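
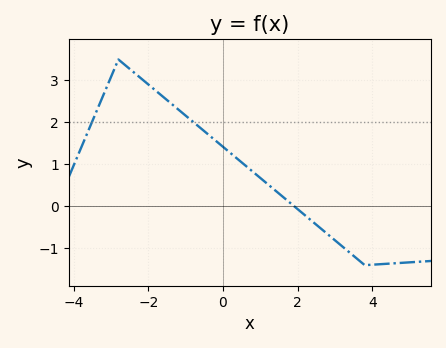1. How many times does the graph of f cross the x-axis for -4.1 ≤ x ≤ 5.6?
1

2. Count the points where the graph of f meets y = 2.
2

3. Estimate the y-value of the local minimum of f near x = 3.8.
-1.4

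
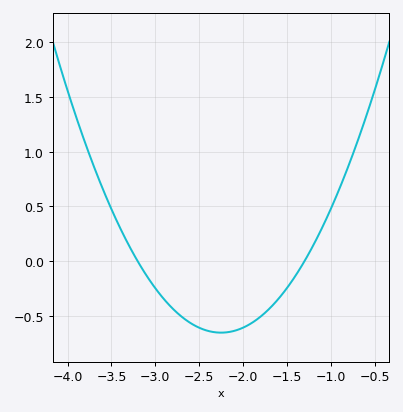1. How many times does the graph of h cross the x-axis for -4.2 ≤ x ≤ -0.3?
2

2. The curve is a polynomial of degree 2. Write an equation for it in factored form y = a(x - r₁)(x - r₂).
y = 0.72(x + 3.2)(x + 1.3)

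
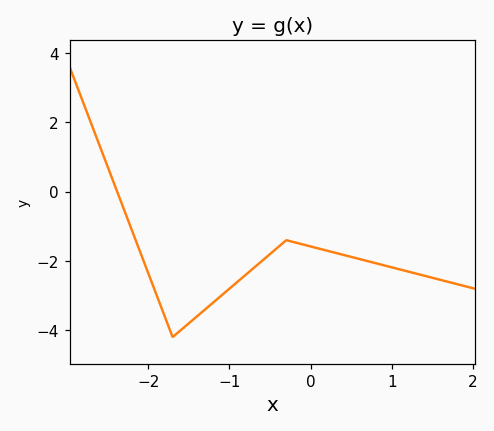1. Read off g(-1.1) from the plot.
-3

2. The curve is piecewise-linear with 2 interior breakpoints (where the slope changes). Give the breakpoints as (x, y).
(-1.7, -4.2); (-0.3, -1.4)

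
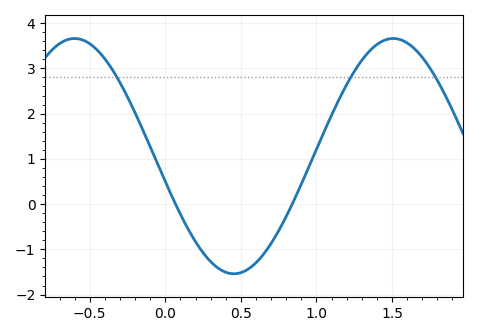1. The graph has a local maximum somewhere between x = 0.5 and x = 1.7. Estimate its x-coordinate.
1.51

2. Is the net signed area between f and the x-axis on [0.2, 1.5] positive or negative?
positive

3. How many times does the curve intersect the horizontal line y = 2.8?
3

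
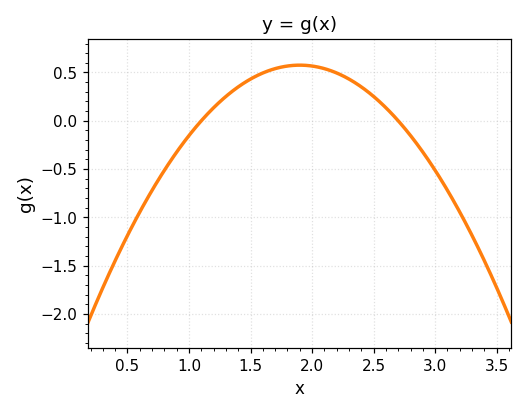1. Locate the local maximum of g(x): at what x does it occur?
1.9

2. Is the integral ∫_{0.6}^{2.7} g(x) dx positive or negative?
positive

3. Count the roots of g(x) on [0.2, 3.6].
2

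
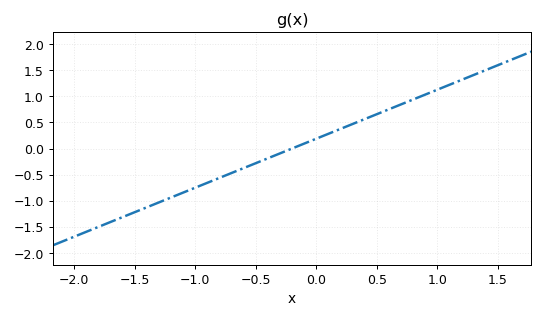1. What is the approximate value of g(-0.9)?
-0.658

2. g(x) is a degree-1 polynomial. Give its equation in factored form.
y = 0.94(x + 0.2)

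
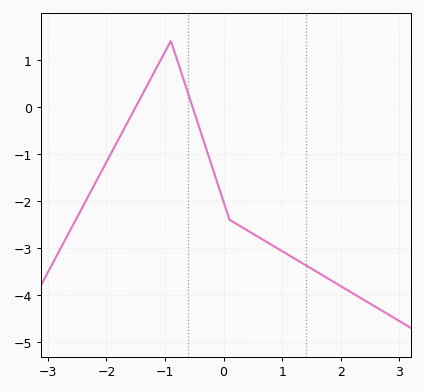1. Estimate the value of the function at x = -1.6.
-0.2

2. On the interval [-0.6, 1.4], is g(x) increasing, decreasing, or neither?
decreasing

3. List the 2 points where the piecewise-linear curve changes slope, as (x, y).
(-0.9, 1.4); (0.1, -2.4)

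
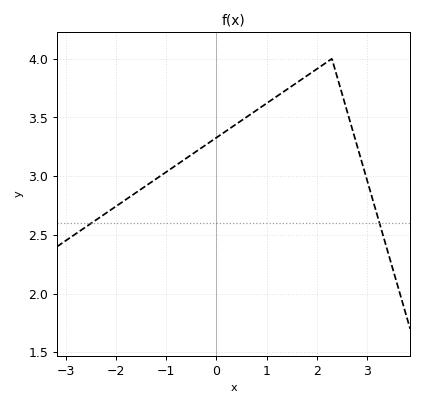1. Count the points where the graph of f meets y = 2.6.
2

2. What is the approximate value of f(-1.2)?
2.98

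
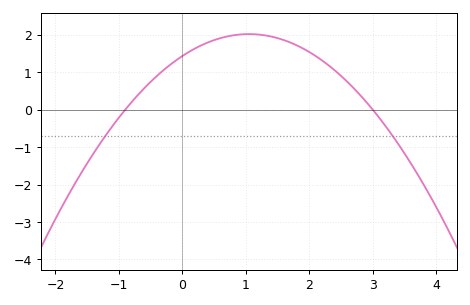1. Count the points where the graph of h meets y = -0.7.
2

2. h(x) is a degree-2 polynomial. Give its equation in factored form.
y = -0.53(x + 0.9)(x - 3)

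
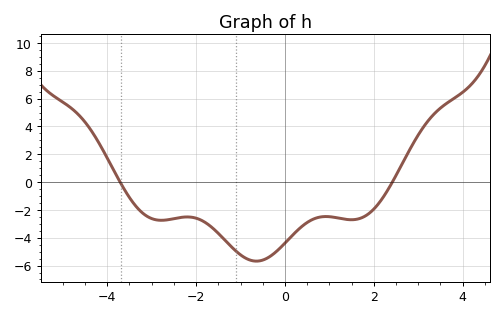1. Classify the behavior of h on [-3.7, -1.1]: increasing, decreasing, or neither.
neither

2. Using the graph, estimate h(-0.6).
-5.68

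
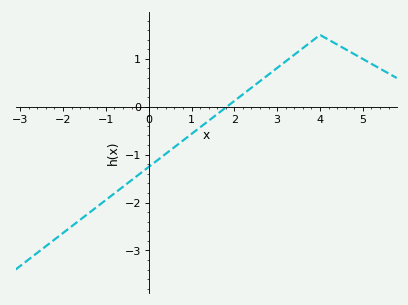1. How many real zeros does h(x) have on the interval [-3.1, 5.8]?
1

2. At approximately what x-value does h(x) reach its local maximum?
4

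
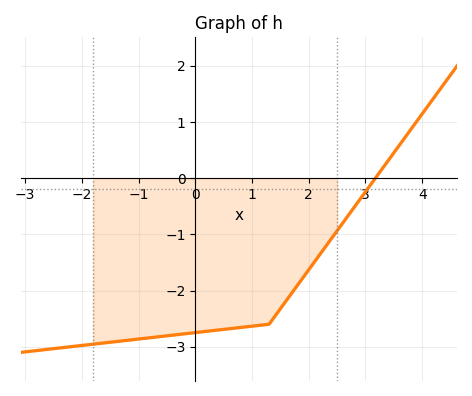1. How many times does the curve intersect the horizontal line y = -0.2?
1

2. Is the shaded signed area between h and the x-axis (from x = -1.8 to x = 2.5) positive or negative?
negative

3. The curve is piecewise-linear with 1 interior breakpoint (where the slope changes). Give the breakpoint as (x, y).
(1.3, -2.6)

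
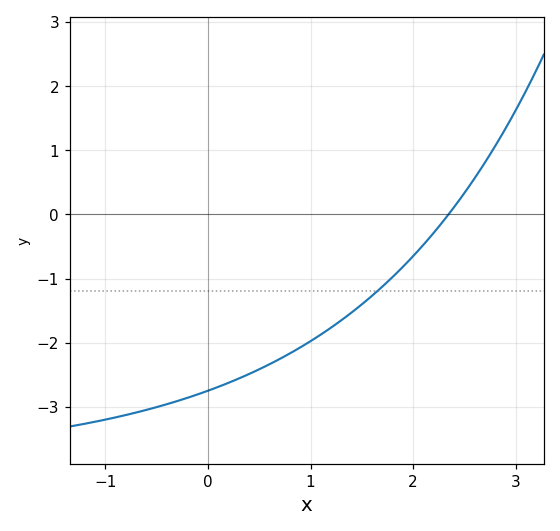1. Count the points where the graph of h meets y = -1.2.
1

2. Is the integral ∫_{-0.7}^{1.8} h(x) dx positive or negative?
negative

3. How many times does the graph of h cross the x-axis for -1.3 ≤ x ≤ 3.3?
1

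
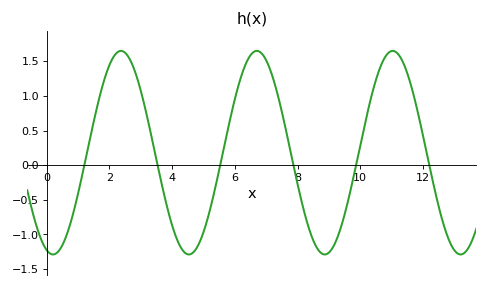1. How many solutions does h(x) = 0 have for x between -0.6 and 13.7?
6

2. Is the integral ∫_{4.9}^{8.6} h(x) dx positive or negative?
positive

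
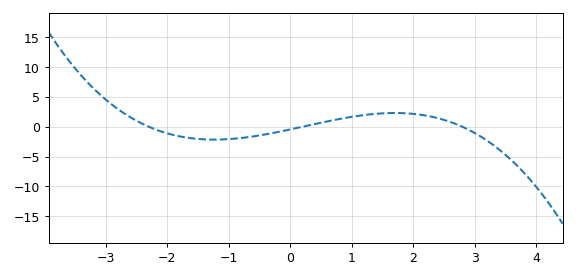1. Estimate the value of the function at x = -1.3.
-2.15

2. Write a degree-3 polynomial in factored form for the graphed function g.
y = -0.35(x + 2.3)(x - 0.2)(x - 2.8)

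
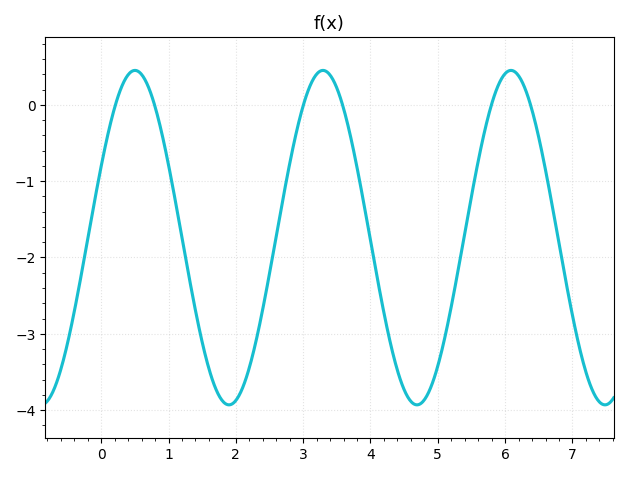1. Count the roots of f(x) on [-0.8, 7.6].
6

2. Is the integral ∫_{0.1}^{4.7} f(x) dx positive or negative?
negative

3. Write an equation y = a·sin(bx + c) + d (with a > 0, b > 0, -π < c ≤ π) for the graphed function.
y = 2.19sin(2.2x + 0.44) - 1.74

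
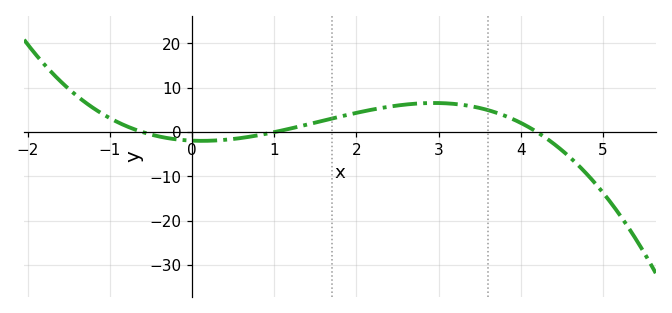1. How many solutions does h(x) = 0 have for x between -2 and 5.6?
3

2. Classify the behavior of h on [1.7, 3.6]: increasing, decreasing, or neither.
neither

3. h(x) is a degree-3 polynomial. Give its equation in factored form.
y = -0.76(x + 0.6)(x - 1)(x - 4.2)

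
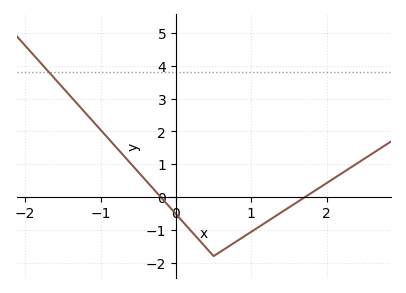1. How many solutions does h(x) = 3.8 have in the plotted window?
1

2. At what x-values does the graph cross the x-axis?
-0.201, 1.71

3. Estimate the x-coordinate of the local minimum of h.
0.5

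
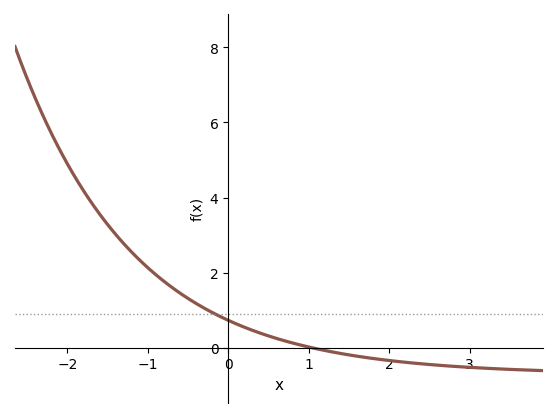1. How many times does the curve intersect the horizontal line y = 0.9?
1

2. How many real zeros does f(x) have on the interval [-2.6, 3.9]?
1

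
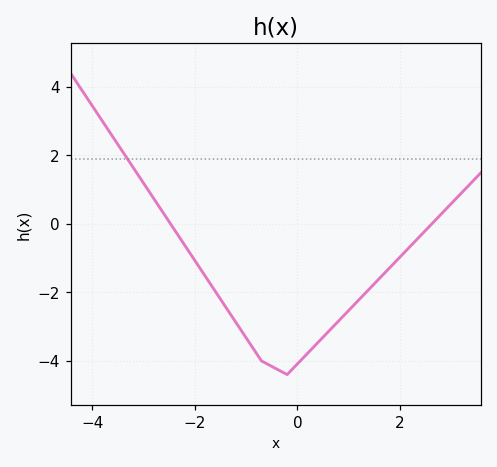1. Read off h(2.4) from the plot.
-0.346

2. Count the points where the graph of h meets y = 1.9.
1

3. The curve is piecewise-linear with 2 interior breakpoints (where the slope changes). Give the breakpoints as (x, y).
(-0.7, -4); (-0.2, -4.4)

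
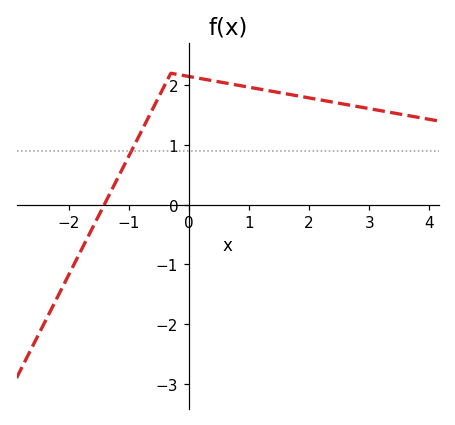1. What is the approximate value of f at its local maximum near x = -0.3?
2.2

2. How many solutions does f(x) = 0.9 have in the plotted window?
1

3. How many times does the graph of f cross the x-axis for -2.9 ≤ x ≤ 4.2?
1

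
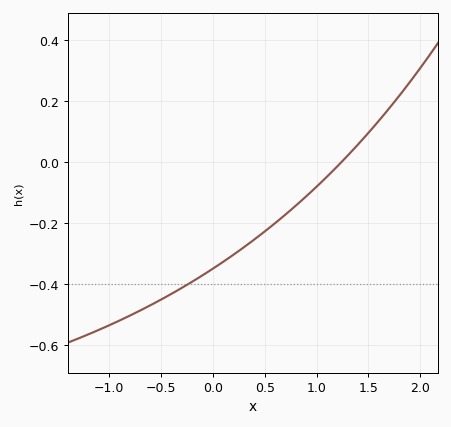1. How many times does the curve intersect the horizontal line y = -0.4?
1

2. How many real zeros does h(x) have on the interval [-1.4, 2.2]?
1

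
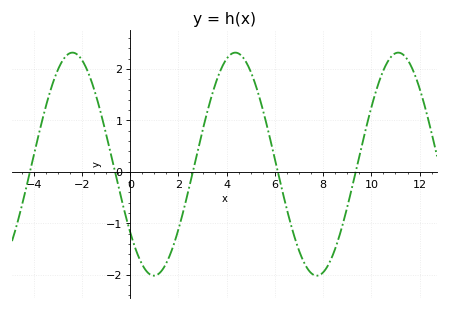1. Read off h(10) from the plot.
1.3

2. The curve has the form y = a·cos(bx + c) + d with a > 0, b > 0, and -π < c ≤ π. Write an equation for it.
y = 2.17cos(0.93x + 2.2) + 0.15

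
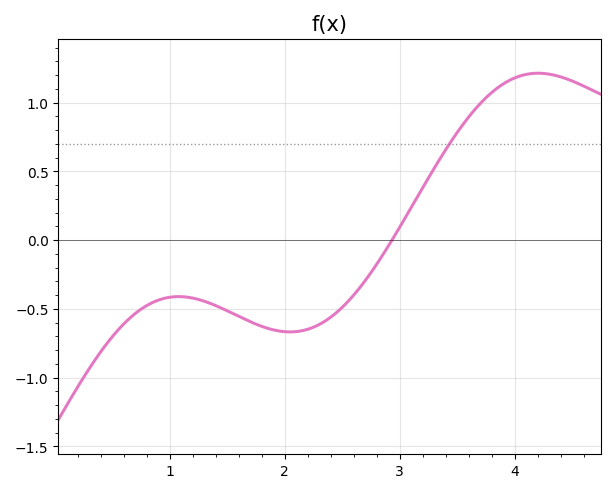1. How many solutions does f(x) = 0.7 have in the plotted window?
1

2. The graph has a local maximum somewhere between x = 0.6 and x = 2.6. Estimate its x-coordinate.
1.1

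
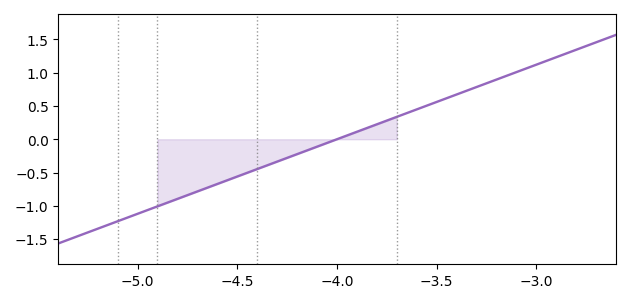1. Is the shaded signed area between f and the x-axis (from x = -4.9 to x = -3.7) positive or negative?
negative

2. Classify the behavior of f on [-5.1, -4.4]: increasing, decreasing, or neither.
increasing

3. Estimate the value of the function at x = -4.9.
-1.01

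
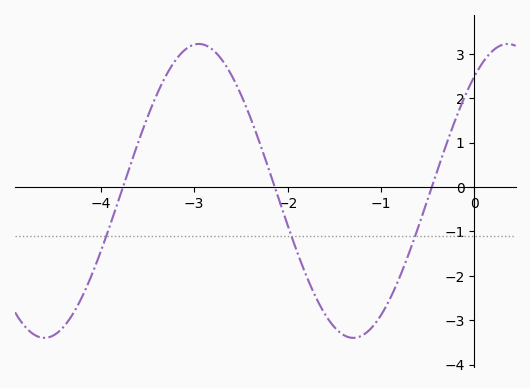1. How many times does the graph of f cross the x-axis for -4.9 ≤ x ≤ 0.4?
3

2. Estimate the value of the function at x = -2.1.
-0.233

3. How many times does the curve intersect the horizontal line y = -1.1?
3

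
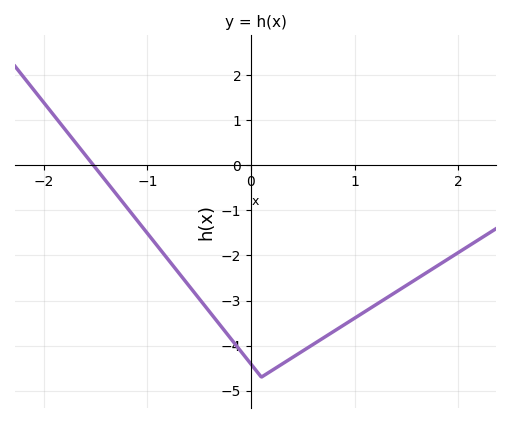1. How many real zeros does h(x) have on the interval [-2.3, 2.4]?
1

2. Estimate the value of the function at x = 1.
-3.39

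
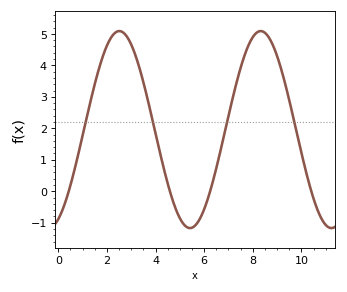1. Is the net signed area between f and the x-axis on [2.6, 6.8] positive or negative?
positive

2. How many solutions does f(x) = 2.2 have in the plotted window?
4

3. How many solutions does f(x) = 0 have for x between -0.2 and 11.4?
4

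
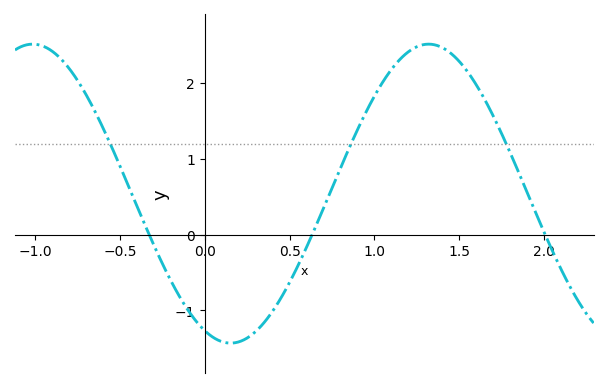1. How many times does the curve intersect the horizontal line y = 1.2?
3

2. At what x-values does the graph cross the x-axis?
-0.35, 0.65, 2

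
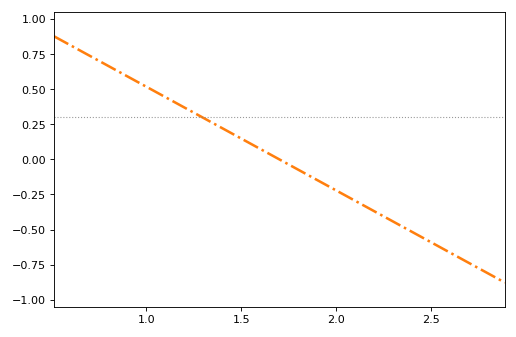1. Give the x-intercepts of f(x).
1.7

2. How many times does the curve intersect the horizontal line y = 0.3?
1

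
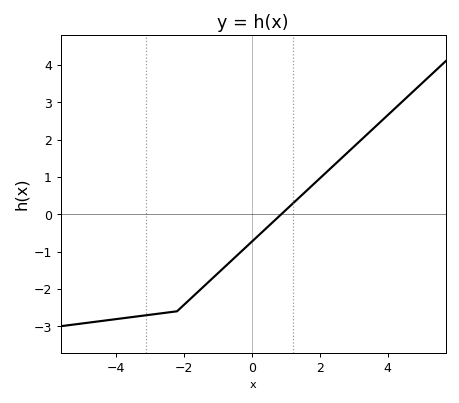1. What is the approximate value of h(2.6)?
1.47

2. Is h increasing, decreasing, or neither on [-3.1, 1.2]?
increasing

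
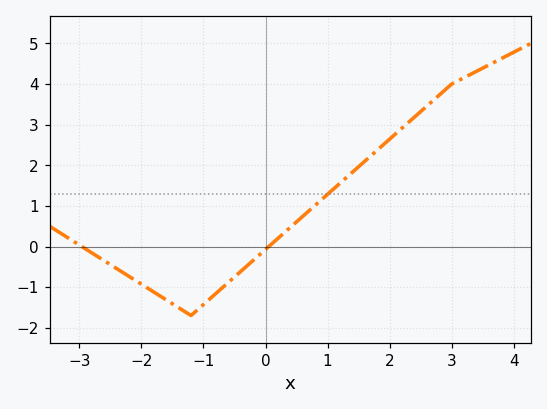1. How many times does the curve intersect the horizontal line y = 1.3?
1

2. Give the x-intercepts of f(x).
-3, 0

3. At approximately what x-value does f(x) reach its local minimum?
-1.2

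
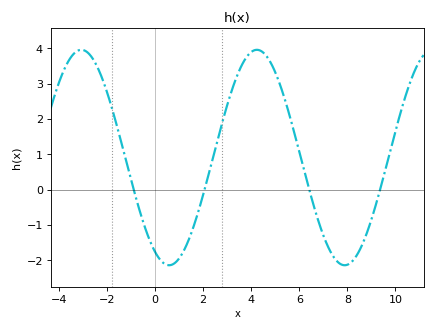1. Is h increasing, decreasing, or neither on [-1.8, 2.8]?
neither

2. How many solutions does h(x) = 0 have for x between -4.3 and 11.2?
4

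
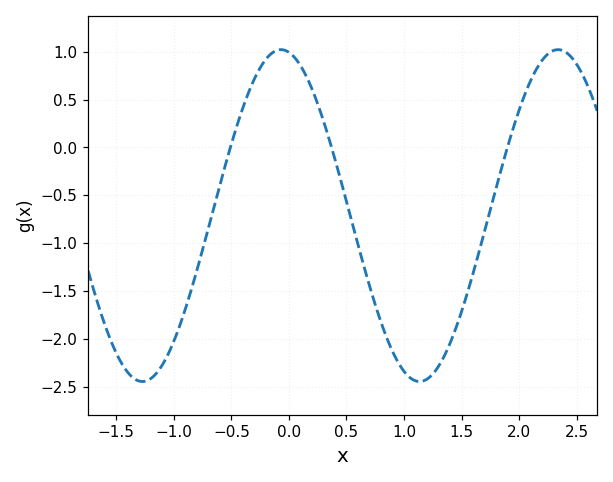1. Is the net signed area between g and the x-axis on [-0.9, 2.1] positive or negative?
negative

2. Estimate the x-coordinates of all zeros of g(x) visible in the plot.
-0.509, 0.371, 1.9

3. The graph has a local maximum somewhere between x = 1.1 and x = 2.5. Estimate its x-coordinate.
2.34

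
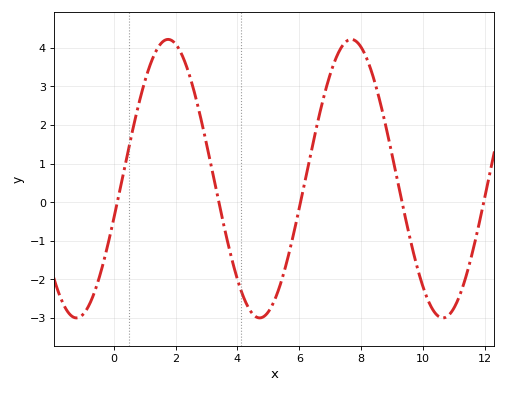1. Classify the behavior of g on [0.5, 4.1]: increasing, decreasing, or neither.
neither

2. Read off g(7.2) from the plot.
3.76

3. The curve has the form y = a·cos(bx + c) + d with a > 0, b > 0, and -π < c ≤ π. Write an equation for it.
y = 3.61cos(1.06x - 1.86) + 0.61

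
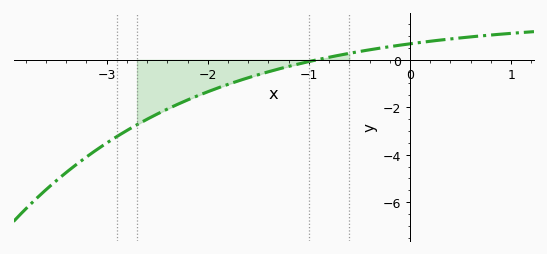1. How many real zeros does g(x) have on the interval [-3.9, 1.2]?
1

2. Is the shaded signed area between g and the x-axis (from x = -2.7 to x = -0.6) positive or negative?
negative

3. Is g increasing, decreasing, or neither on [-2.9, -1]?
increasing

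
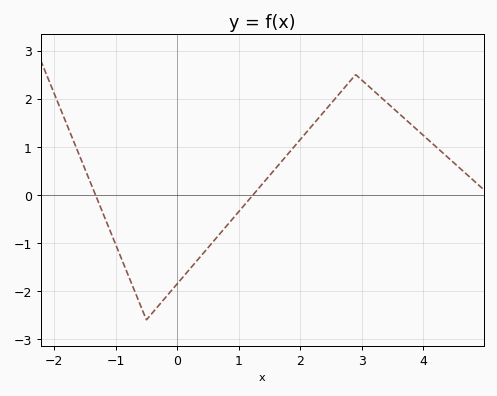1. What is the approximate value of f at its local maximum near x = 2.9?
2.5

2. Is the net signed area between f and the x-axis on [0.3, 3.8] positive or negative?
positive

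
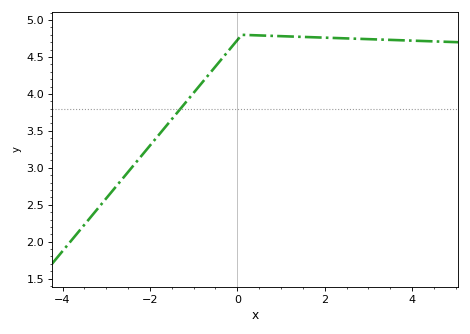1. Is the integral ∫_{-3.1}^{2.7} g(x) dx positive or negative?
positive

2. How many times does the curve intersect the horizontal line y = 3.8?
1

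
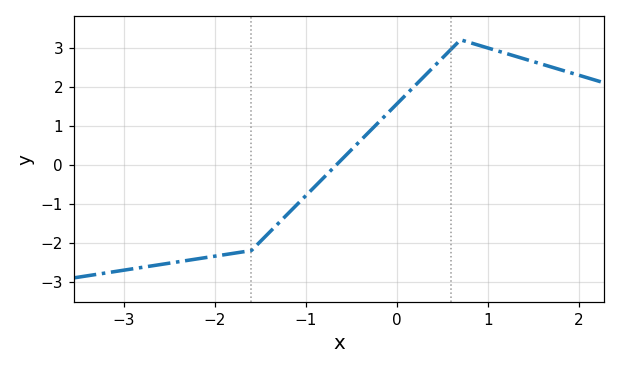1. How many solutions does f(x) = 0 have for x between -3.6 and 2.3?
1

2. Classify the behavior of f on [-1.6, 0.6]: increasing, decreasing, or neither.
increasing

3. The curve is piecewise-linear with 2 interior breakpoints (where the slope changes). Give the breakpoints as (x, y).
(-1.6, -2.2); (0.7, 3.2)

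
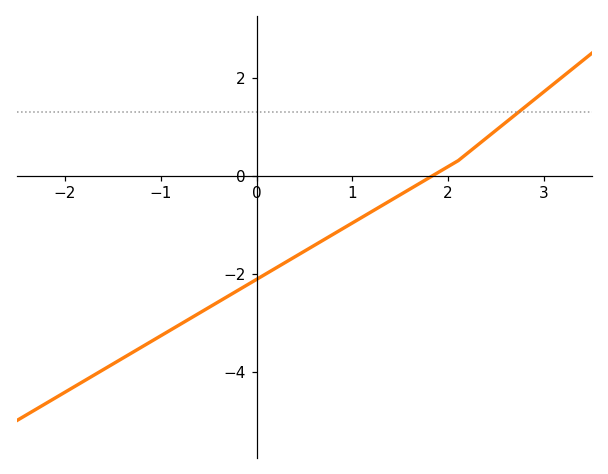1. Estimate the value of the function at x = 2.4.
0.8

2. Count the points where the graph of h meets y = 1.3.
1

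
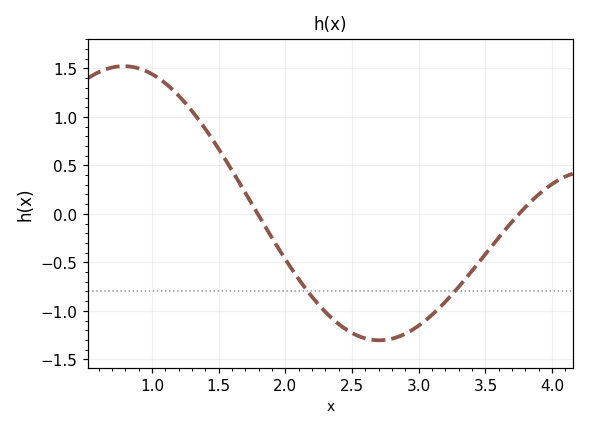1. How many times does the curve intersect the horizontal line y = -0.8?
2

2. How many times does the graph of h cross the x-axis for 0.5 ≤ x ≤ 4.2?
2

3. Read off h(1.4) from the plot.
0.9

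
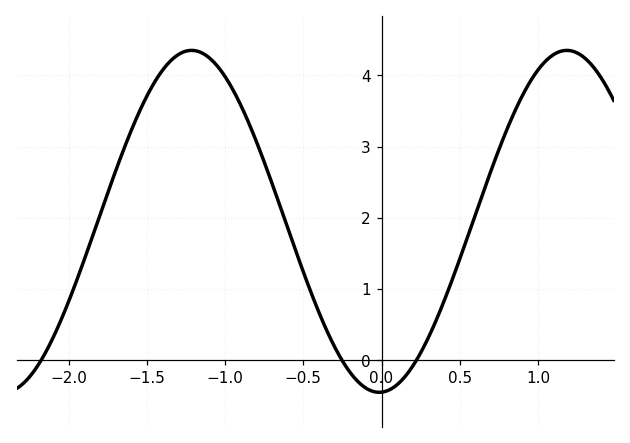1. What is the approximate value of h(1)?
4.08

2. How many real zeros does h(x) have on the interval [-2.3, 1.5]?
3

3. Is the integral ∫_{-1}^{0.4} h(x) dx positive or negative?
positive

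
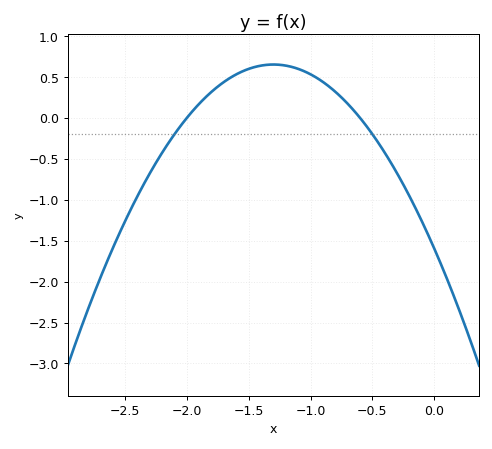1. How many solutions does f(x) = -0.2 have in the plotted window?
2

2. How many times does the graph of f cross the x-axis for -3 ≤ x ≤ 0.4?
2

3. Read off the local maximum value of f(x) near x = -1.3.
0.65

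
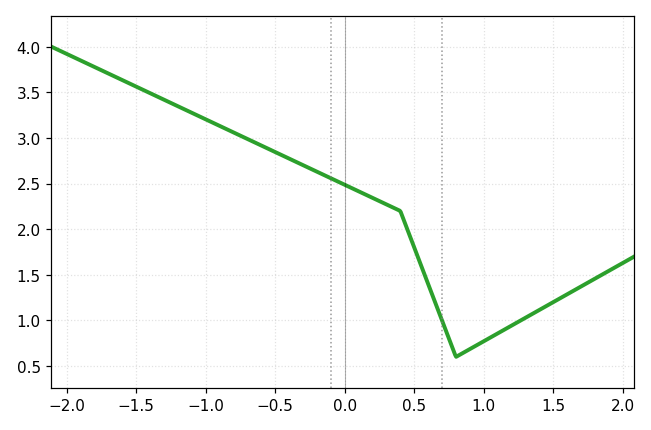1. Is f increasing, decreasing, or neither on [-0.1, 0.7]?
decreasing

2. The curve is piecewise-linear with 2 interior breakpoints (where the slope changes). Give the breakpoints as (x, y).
(0.4, 2.2); (0.8, 0.6)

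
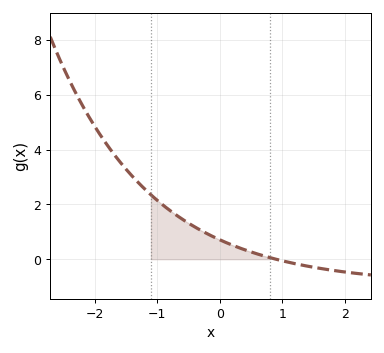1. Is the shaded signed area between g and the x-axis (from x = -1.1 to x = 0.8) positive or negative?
positive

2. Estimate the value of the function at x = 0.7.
0.2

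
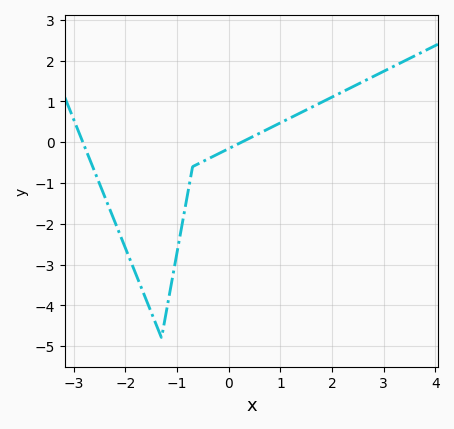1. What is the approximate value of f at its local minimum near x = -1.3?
-4.79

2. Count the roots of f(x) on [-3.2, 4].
2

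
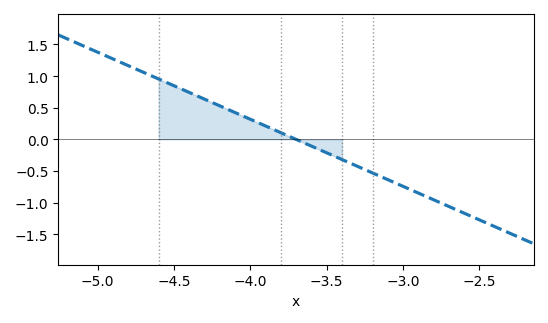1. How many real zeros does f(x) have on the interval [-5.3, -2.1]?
1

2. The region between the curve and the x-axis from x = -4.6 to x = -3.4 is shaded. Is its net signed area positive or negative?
positive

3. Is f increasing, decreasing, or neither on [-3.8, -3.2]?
decreasing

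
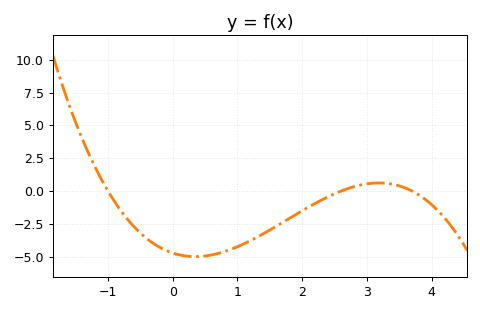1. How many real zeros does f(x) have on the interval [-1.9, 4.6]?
3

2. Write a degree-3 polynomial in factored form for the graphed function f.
y = -0.49(x + 1)(x - 2.6)(x - 3.7)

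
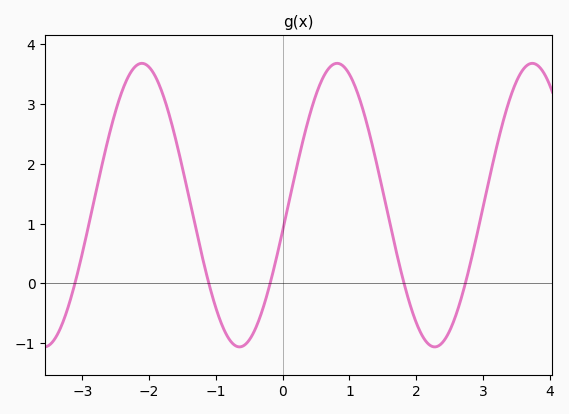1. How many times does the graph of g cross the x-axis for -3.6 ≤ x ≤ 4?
5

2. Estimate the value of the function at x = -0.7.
-1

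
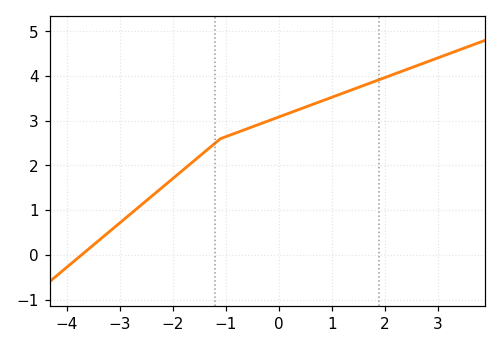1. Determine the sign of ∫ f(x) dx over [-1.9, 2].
positive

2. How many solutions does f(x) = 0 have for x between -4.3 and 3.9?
1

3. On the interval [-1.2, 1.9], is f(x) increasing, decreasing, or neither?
increasing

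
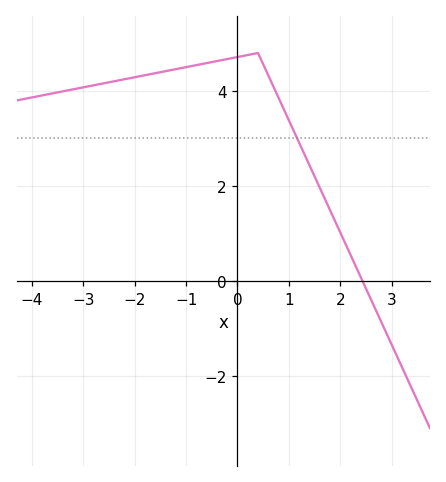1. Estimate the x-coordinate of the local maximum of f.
0.4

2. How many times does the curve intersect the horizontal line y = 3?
1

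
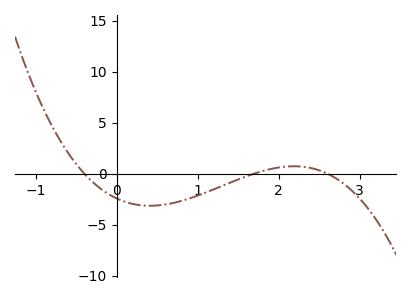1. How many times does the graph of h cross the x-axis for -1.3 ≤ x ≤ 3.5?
3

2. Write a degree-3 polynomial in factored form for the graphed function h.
y = -1.38(x + 0.4)(x - 1.7)(x - 2.6)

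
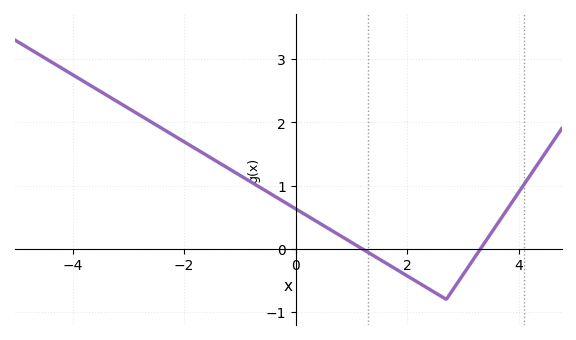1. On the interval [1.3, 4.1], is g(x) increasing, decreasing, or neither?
neither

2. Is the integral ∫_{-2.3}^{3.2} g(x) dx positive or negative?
positive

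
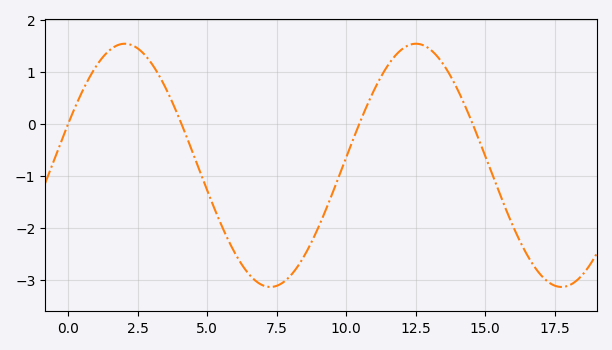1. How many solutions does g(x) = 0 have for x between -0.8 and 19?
4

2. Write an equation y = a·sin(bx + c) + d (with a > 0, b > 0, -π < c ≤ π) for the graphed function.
y = 2.34sin(0.6x + 0.35) - 0.8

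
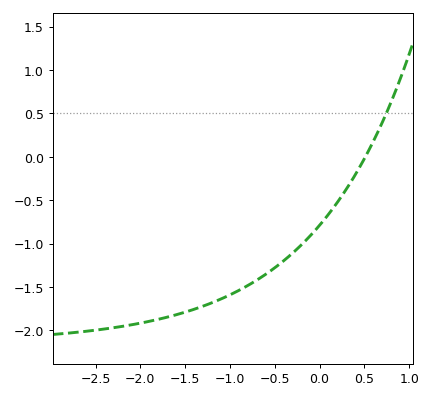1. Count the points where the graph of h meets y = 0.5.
1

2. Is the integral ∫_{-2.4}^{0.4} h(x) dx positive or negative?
negative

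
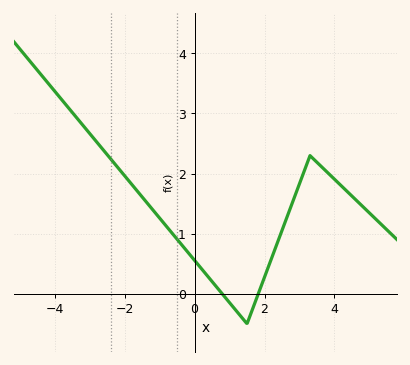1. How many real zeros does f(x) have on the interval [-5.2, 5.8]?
2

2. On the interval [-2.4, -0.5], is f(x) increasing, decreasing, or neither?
decreasing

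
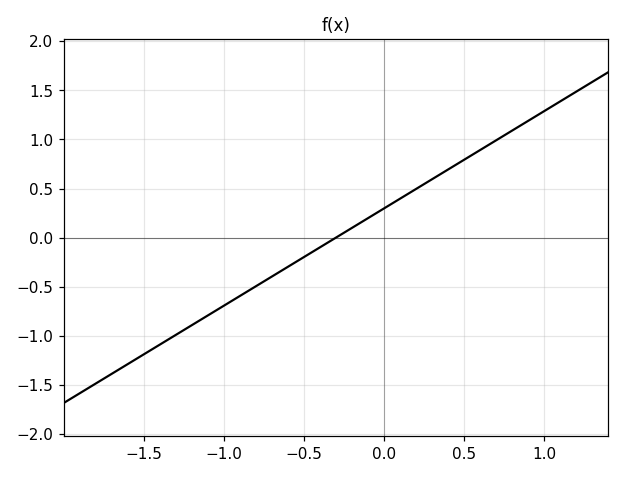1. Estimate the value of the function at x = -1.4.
-1.09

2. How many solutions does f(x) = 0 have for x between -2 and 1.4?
1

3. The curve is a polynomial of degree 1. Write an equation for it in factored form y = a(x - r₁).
y = 0.99(x + 0.3)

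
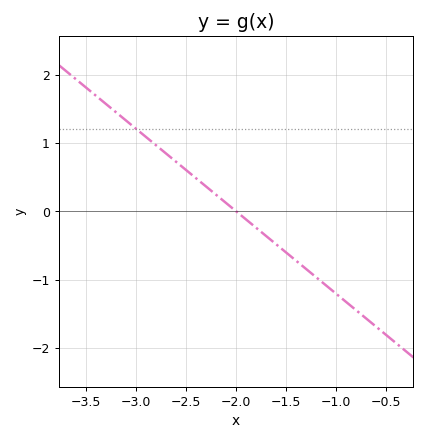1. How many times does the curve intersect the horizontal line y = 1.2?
1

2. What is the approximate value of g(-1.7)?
-0.4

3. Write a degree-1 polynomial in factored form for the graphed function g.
y = -1.21(x + 2)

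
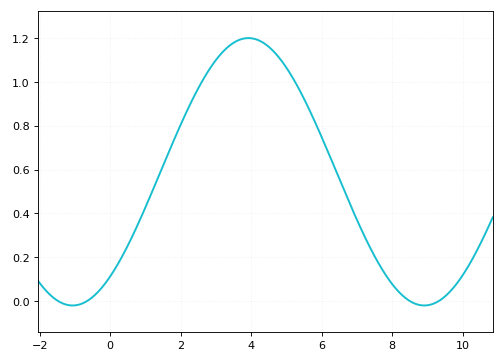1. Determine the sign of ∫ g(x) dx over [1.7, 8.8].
positive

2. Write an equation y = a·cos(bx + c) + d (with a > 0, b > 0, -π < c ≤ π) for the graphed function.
y = 0.61cos(0.63x - 2.5) + 0.59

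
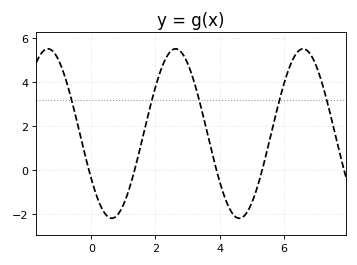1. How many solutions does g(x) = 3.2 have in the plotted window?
5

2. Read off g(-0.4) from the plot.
2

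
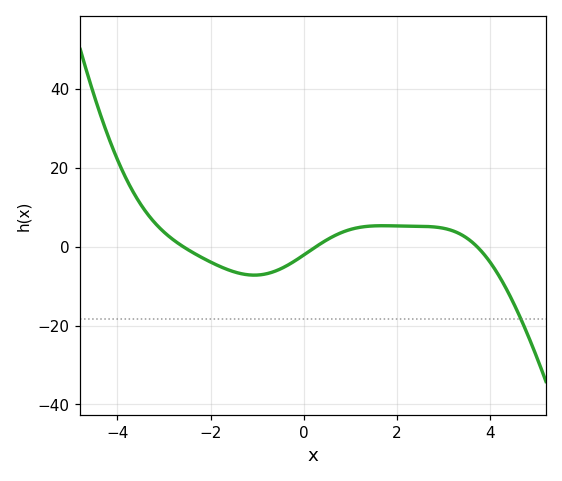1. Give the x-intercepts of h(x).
-2.6, 0.2, 3.8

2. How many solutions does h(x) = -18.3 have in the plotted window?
1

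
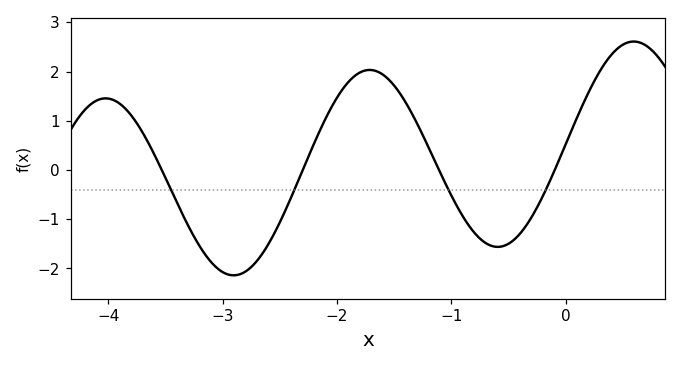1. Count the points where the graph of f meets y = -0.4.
4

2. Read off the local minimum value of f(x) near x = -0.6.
-1.56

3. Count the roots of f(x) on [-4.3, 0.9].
4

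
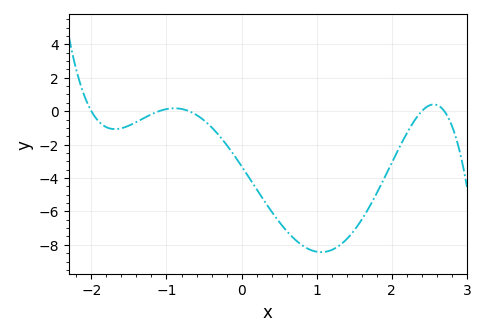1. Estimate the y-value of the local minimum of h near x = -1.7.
-1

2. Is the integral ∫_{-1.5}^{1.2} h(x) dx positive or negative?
negative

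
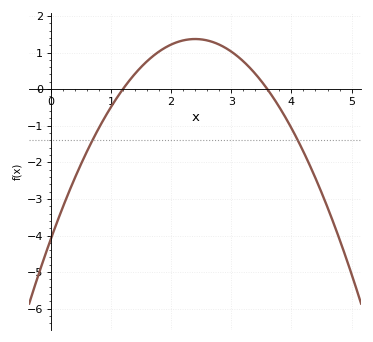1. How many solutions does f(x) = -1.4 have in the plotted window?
2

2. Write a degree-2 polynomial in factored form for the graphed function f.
y = -0.95(x - 1.2)(x - 3.6)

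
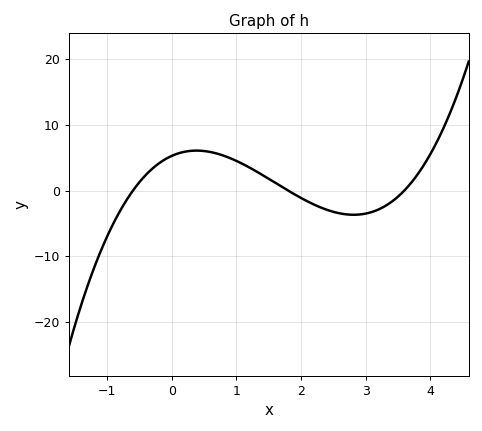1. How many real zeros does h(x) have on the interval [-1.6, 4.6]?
3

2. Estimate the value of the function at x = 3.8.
2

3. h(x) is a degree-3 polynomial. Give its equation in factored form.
y = 1.36(x + 0.6)(x - 1.8)(x - 3.6)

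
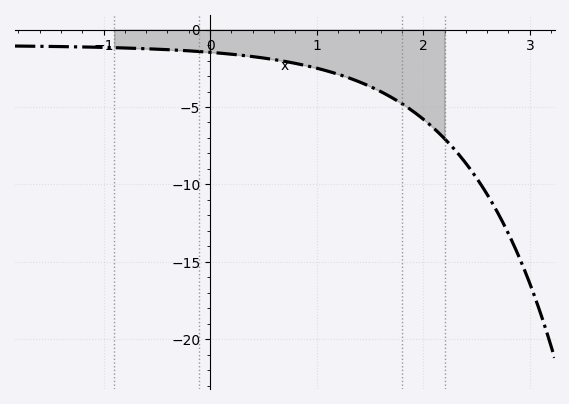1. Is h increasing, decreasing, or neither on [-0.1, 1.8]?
decreasing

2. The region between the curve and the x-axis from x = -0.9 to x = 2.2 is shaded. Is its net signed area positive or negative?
negative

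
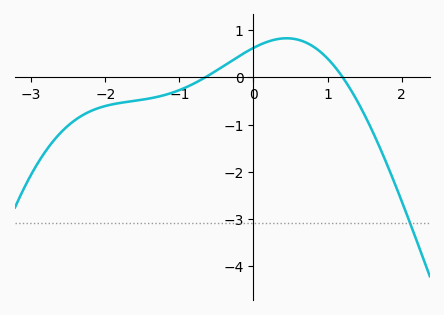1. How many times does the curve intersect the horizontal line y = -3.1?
1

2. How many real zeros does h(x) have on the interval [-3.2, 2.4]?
2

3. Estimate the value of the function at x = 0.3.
0.807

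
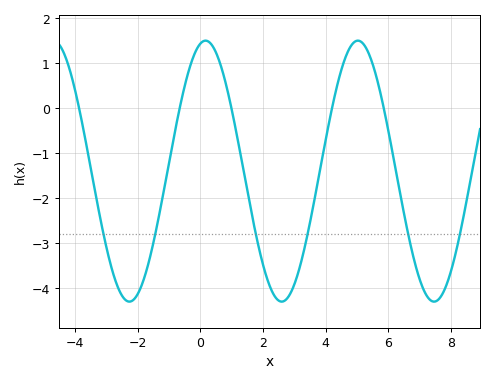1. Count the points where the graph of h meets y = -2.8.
6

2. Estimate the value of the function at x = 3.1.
-3.72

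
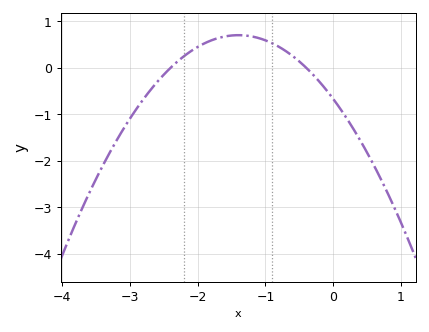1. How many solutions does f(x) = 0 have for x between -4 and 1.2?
2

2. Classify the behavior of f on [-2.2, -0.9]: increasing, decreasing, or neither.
neither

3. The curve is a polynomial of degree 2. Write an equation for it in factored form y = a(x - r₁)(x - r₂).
y = -0.7(x + 2.4)(x + 0.4)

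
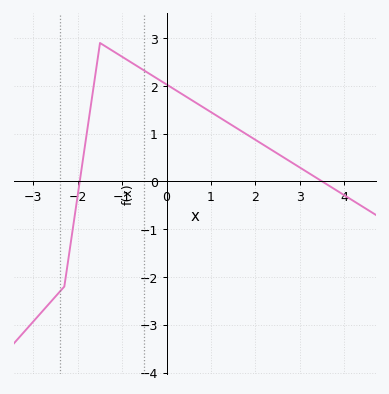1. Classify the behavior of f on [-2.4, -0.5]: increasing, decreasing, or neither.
neither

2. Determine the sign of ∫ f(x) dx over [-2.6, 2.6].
positive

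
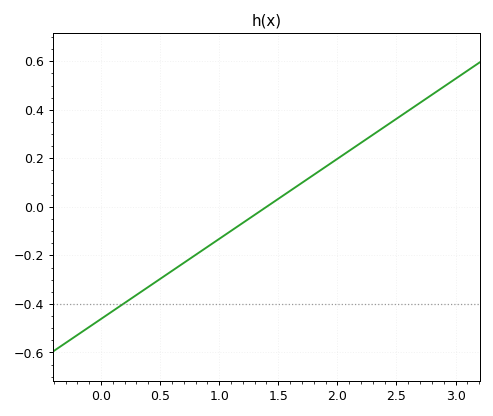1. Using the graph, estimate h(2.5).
0.363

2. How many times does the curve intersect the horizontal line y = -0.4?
1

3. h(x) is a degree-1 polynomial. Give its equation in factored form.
y = 0.33(x - 1.4)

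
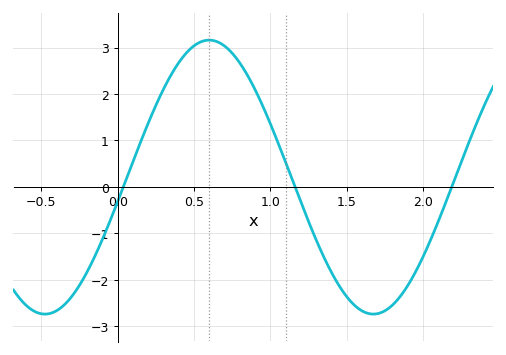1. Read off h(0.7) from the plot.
3.03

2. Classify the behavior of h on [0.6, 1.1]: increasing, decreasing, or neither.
decreasing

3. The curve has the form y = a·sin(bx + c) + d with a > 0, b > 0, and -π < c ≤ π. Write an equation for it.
y = 2.95sin(2.92x - 0.18) + 0.21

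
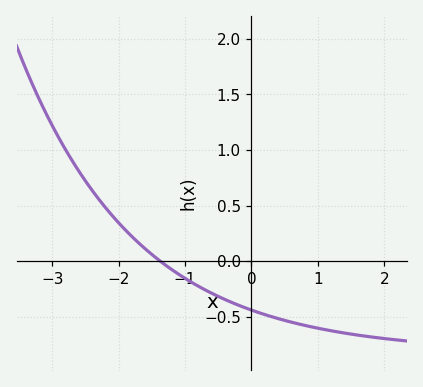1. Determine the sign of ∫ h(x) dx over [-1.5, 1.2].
negative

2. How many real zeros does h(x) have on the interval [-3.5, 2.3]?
1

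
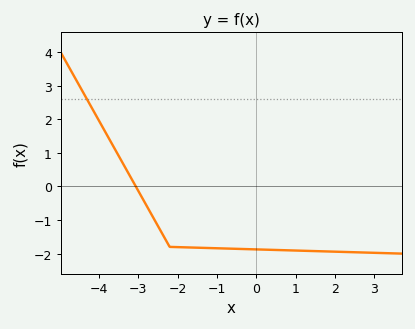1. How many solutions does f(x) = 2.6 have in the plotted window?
1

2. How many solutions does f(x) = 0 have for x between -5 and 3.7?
1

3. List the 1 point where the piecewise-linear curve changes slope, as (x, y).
(-2.2, -1.8)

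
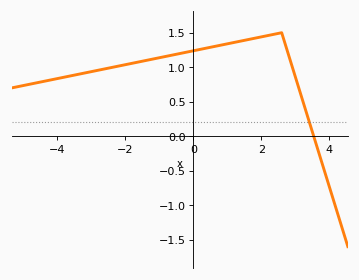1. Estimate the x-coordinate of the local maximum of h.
2.6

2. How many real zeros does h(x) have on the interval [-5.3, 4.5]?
1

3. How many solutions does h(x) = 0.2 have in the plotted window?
1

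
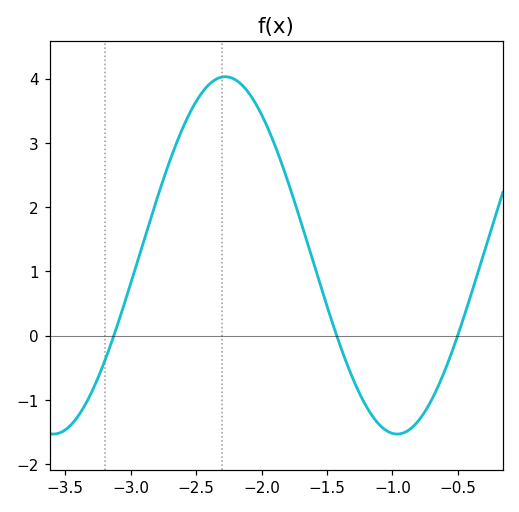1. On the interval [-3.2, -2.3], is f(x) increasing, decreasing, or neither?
increasing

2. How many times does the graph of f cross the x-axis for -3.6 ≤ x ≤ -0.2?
3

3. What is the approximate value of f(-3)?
0.818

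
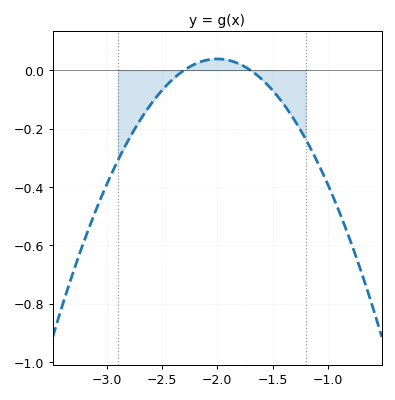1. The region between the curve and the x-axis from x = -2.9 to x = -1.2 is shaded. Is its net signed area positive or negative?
negative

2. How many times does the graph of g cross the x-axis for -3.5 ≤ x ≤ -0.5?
2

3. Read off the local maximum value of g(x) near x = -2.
0.039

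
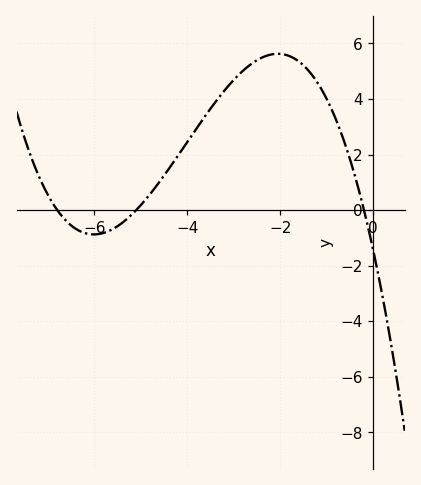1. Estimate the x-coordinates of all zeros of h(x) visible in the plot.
-6.8, -5.2, -0.2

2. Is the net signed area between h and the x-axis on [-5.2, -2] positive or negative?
positive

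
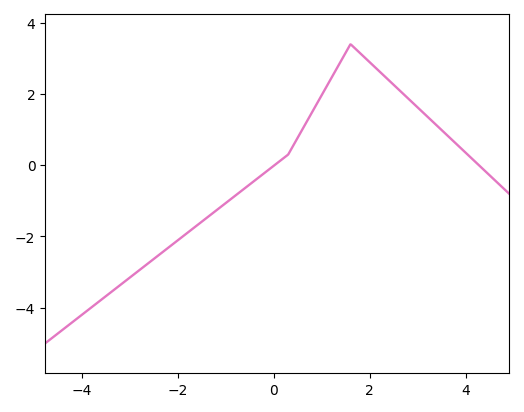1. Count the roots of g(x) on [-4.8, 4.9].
2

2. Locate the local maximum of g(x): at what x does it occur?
1.6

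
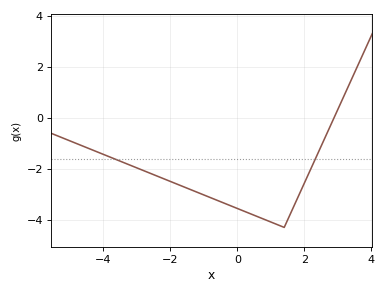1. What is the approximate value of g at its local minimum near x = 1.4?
-4.2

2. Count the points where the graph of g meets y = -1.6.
2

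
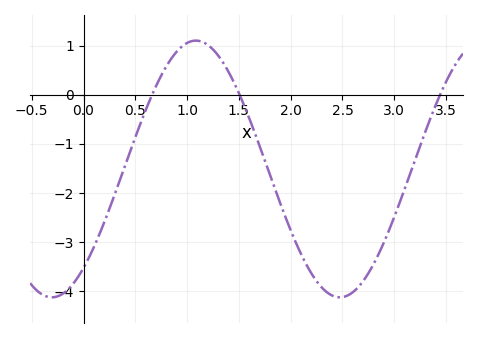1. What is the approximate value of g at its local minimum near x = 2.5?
-4.12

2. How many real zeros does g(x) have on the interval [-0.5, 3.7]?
3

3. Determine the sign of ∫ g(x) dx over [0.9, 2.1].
negative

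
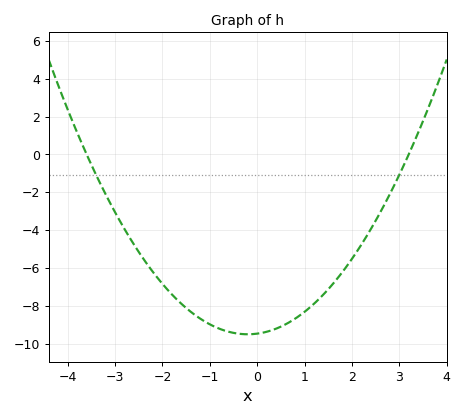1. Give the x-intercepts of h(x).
-3.6, 3.2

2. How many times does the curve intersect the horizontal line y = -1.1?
2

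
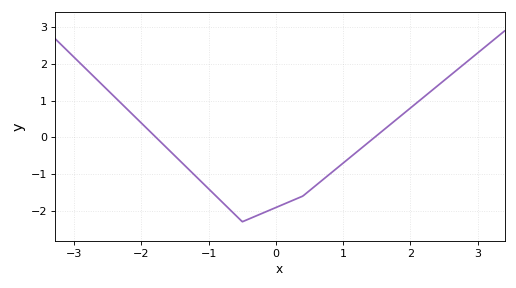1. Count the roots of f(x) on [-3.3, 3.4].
2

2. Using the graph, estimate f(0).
-1.9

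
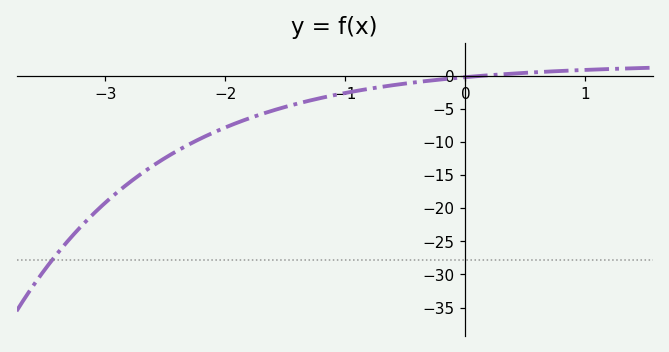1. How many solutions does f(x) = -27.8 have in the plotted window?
1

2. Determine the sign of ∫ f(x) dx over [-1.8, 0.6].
negative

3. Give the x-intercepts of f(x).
0.148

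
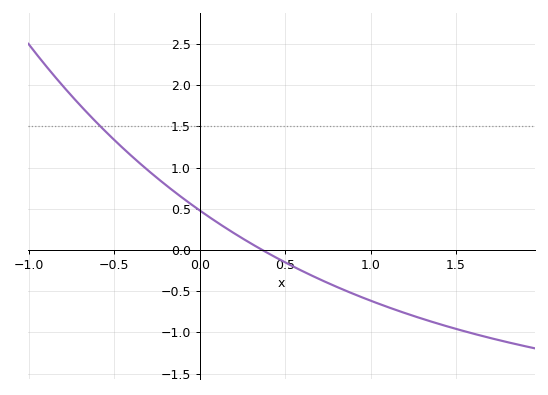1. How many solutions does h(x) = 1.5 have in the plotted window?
1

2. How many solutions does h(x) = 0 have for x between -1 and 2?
1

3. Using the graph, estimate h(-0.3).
0.95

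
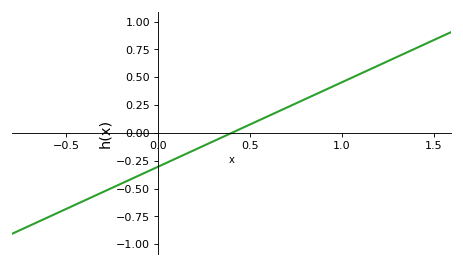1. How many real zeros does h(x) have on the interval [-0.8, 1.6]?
1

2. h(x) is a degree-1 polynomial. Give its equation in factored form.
y = 0.76(x - 0.4)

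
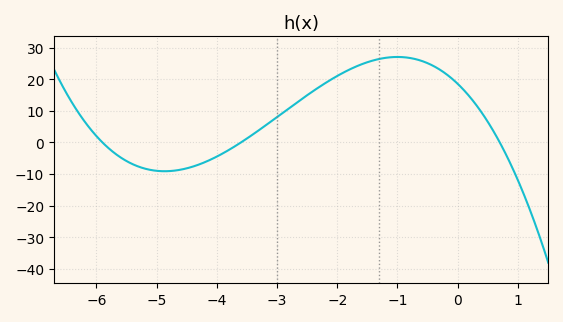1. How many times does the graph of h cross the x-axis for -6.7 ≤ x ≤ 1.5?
3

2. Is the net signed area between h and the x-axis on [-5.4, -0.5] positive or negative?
positive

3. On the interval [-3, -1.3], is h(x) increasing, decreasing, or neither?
increasing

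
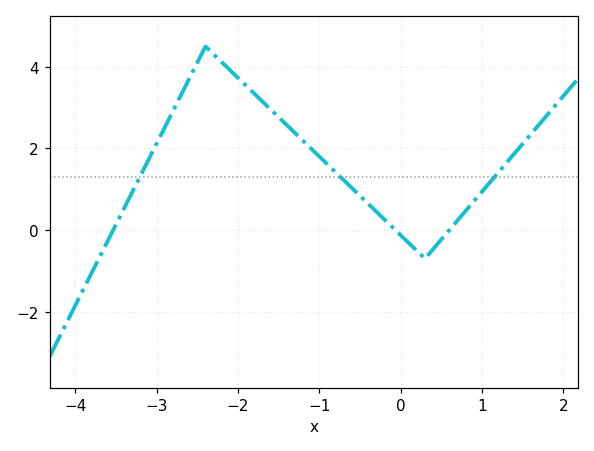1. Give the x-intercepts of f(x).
-3.5, -0.1, 0.6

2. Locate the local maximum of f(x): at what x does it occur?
-2.4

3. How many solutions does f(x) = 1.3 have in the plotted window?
3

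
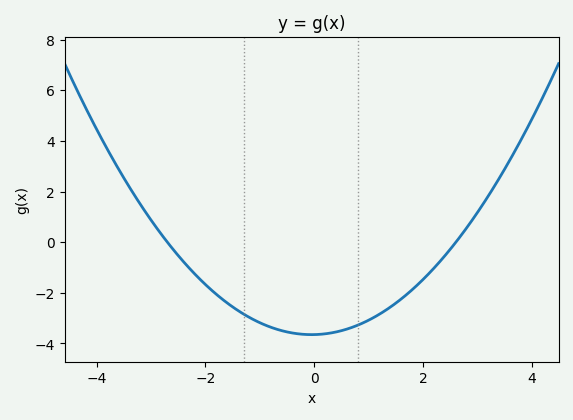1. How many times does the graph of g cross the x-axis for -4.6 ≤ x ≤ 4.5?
2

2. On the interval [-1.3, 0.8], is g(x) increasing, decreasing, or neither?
neither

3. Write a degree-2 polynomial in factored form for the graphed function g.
y = 0.52(x + 2.7)(x - 2.6)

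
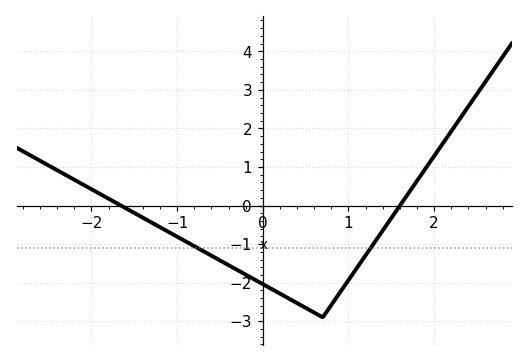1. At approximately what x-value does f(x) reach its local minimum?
0.7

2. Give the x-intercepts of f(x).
-1.66, 1.6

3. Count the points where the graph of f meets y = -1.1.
2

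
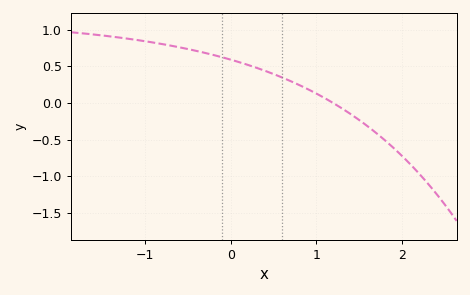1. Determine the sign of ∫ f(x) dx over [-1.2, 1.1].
positive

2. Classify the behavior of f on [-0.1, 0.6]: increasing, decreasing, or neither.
decreasing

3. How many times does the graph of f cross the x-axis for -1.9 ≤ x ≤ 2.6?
1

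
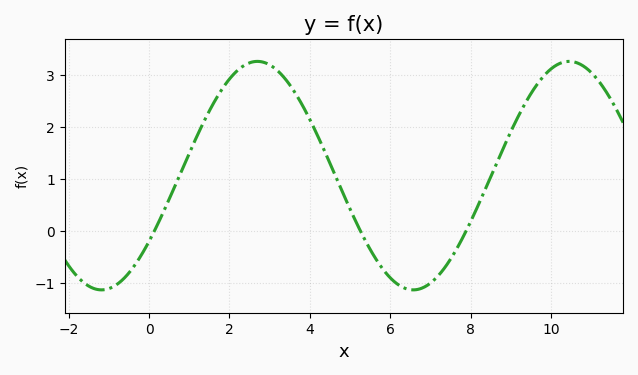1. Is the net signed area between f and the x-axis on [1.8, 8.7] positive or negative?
positive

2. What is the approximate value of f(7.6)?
-0.4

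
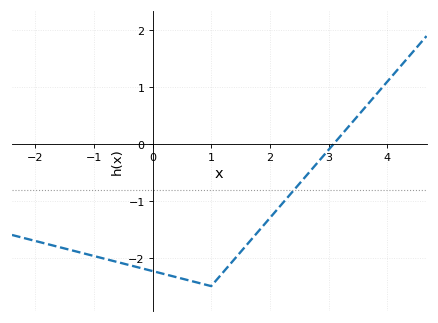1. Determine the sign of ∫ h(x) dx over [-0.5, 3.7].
negative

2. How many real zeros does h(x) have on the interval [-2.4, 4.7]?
1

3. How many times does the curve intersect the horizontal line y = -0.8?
1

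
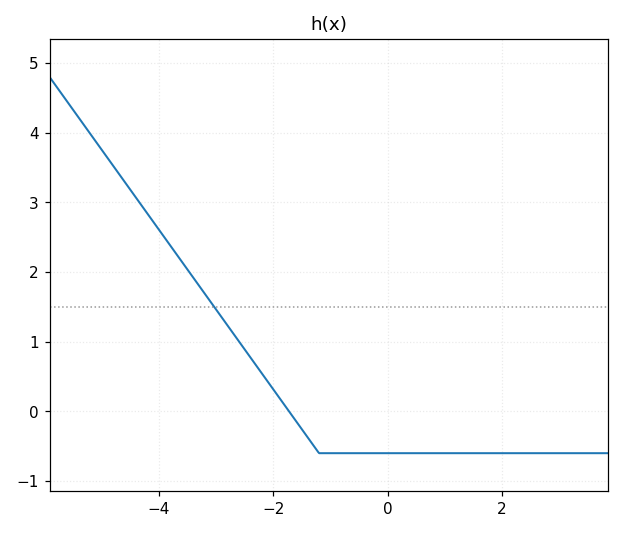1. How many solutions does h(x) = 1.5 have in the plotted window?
1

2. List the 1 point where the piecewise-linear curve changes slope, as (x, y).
(-1.2, -0.6)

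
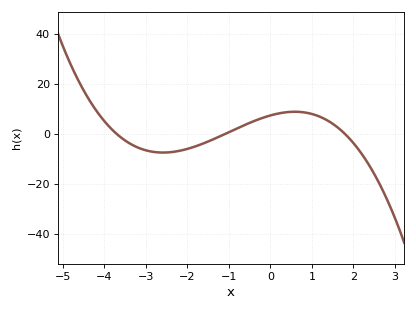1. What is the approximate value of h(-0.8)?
2.31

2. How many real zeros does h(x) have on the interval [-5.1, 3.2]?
3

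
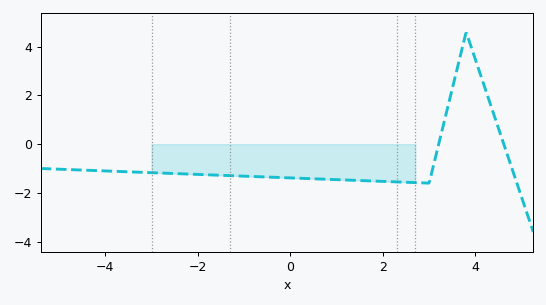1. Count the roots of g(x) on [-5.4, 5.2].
2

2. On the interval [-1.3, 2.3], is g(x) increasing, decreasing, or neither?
decreasing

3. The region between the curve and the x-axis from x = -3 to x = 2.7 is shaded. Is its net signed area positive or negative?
negative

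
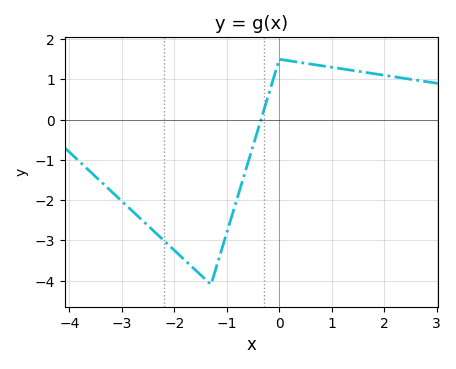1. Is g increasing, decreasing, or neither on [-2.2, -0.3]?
neither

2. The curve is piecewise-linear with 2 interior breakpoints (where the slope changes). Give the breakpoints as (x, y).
(-1.3, -4.1); (0, 1.5)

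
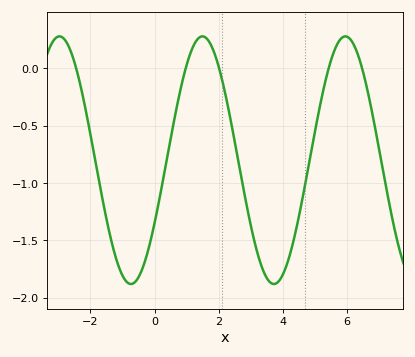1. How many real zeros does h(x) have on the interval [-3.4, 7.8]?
5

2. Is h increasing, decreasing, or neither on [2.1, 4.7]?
neither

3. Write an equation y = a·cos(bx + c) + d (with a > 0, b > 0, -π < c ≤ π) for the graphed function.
y = 1.08cos(1.4x - 2.1) - 0.8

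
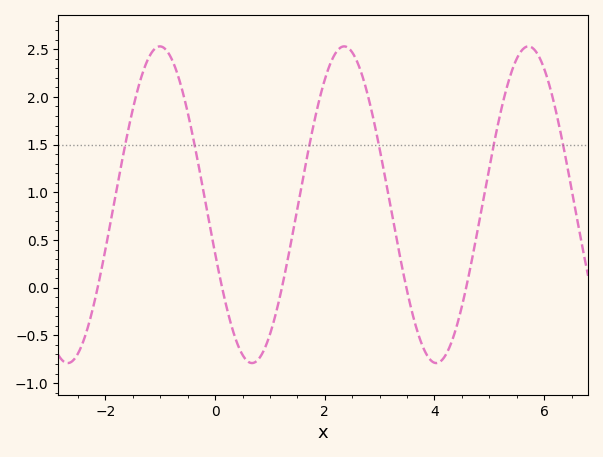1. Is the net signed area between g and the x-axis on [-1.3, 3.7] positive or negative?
positive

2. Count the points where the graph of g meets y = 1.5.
6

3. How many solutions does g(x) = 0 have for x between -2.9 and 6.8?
5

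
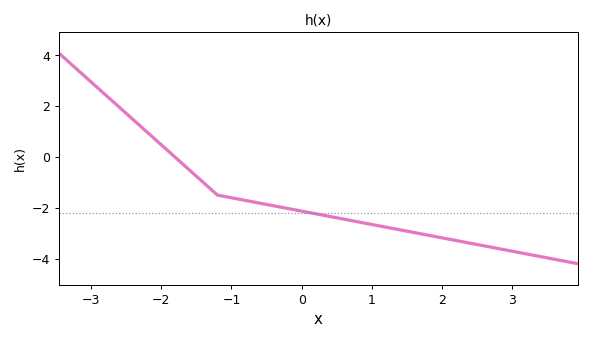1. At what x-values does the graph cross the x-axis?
-1.8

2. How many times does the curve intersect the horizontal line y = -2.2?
1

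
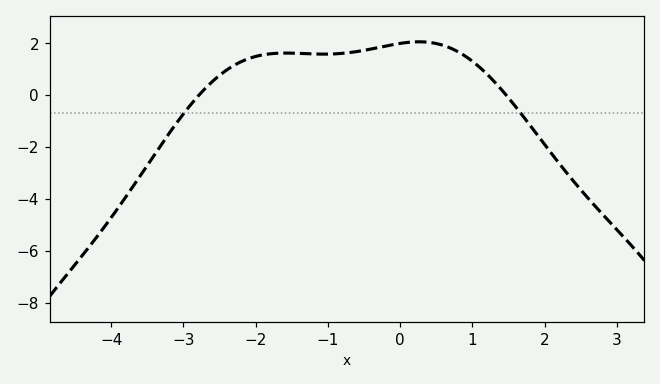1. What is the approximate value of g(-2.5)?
0.769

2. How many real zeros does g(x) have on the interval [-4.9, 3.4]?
2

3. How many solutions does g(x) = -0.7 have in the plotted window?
2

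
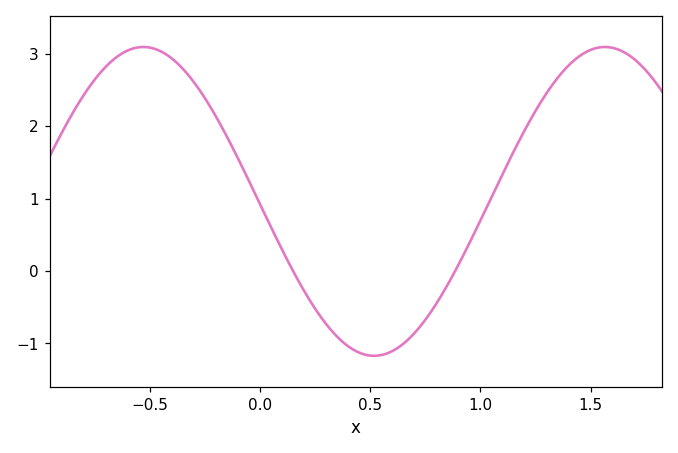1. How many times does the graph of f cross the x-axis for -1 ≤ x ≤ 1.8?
2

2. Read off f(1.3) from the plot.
2.45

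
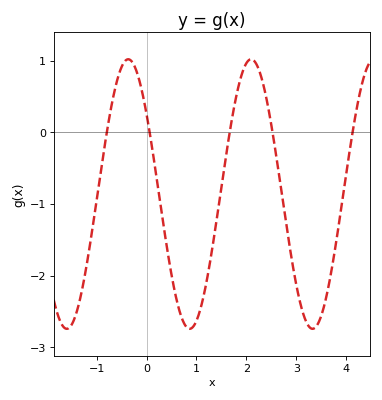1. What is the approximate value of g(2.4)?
0.5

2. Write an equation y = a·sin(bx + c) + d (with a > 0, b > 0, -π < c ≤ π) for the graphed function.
y = 1.88sin(2.5x + 2.5) - 0.86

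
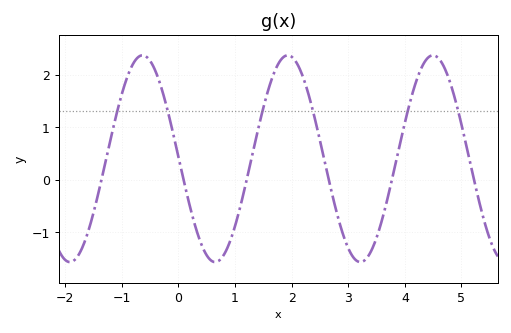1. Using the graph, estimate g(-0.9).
1.96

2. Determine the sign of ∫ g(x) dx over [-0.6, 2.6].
positive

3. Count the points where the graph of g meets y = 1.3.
6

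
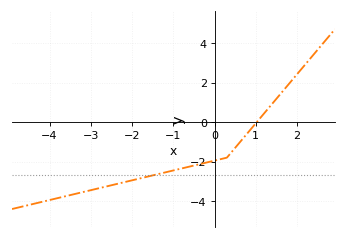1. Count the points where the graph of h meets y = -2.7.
1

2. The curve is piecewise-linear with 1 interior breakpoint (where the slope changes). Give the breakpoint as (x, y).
(0.3, -1.8)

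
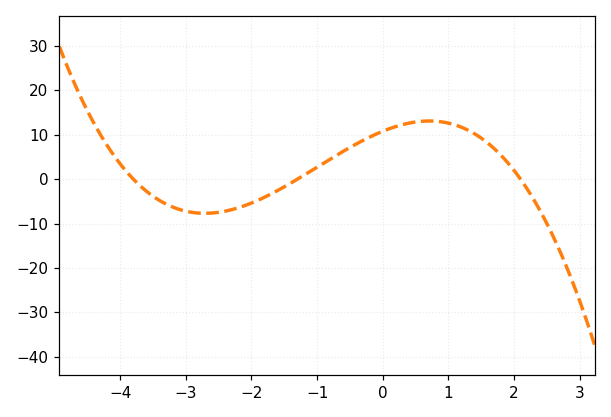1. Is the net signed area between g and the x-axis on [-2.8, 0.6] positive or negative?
positive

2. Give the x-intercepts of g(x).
-3.8, -1.2, 2.2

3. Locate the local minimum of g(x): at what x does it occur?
-2.8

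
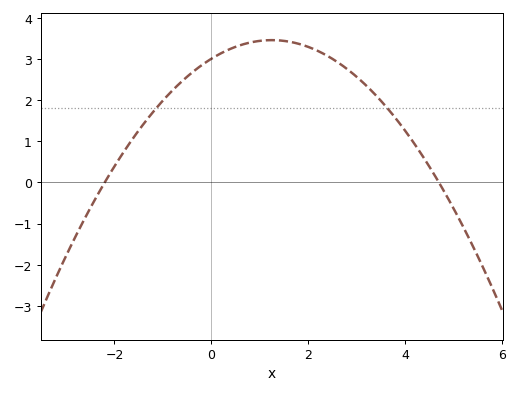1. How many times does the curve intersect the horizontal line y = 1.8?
2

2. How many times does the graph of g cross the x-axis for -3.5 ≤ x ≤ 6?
2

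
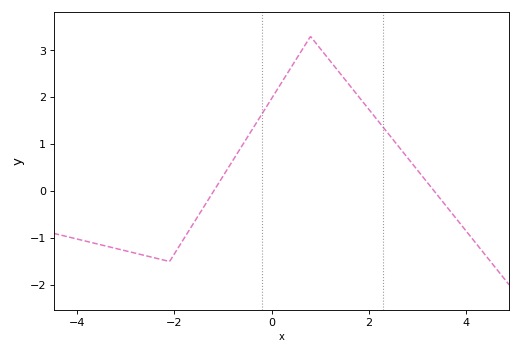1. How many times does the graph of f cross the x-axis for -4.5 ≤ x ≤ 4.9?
2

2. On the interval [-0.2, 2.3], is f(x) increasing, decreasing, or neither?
neither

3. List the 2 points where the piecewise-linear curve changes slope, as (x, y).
(-2.1, -1.5); (0.8, 3.3)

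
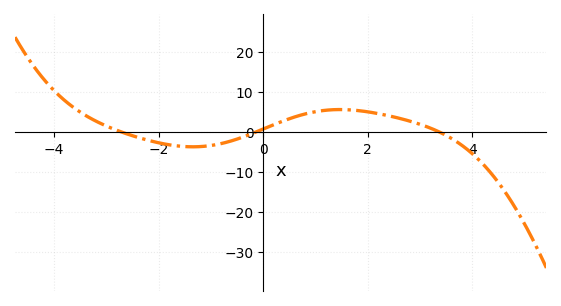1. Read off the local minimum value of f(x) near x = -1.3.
-4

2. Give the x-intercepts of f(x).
-2.8, -0.2, 3.4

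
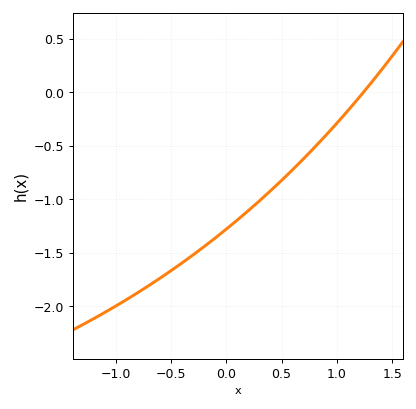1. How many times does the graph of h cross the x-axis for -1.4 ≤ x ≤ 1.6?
1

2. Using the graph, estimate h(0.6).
-0.723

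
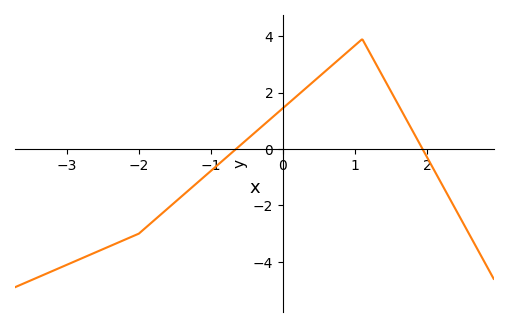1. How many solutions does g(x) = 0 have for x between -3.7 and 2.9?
2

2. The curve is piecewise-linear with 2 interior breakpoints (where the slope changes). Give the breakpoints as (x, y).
(-2, -3); (1.1, 3.9)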